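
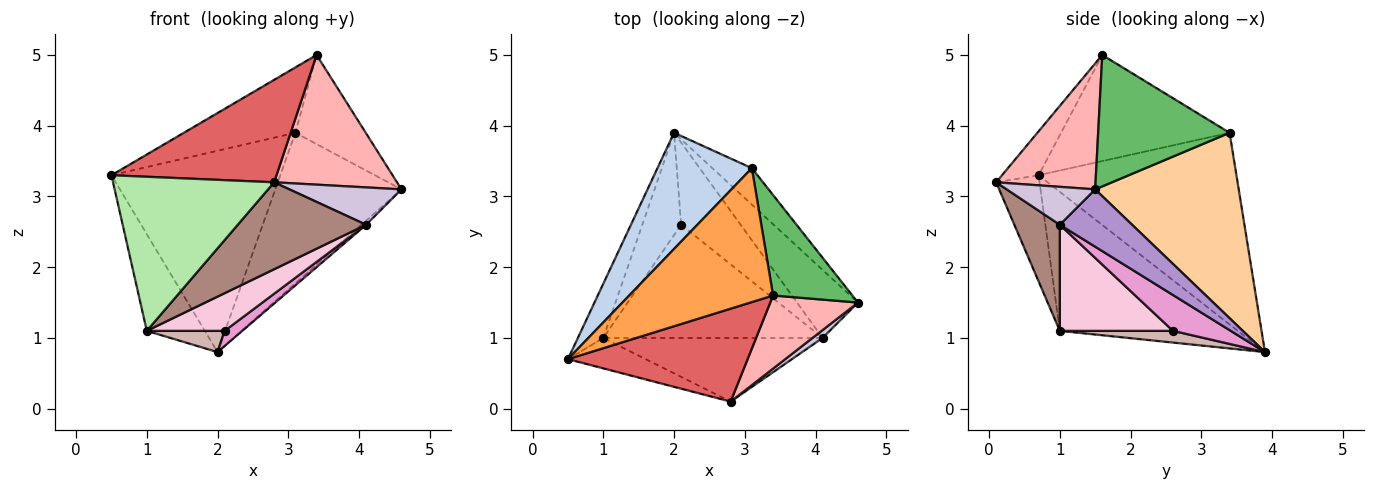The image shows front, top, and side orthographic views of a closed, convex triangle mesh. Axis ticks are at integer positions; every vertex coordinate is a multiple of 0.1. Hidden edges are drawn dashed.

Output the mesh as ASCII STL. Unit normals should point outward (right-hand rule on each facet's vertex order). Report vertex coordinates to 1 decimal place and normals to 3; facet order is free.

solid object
 facet normal -0.937 0.305 -0.171
  outer loop
   vertex 1.0 1.0 1.1
   vertex 0.5 0.7 3.3
   vertex 2.0 3.9 0.8
  endloop
 endfacet
 facet normal -0.712 0.608 0.351
  outer loop
   vertex 3.1 3.4 3.9
   vertex 2.0 3.9 0.8
   vertex 0.5 0.7 3.3
  endloop
 endfacet
 facet normal -0.553 0.366 0.749
  outer loop
   vertex 3.1 3.4 3.9
   vertex 0.5 0.7 3.3
   vertex 3.4 1.6 5.0
  endloop
 endfacet
 facet normal 0.742 0.652 -0.158
  outer loop
   vertex 3.1 3.4 3.9
   vertex 4.6 1.5 3.1
   vertex 2.0 3.9 0.8
  endloop
 endfacet
 facet normal 0.778 0.417 0.470
  outer loop
   vertex 3.1 3.4 3.9
   vertex 3.4 1.6 5.0
   vertex 4.6 1.5 3.1
  endloop
 endfacet
 facet normal -0.256 -0.948 -0.187
  outer loop
   vertex 2.8 0.1 3.2
   vertex 0.5 0.7 3.3
   vertex 1.0 1.0 1.1
  endloop
 endfacet
 facet normal -0.162 -0.731 0.663
  outer loop
   vertex 2.8 0.1 3.2
   vertex 3.4 1.6 5.0
   vertex 0.5 0.7 3.3
  endloop
 endfacet
 facet normal 0.576 -0.712 0.401
  outer loop
   vertex 2.8 0.1 3.2
   vertex 4.6 1.5 3.1
   vertex 3.4 1.6 5.0
  endloop
 endfacet
 facet normal 0.684 0.044 -0.728
  outer loop
   vertex 4.1 1.0 2.6
   vertex 2.0 3.9 0.8
   vertex 4.6 1.5 3.1
  endloop
 endfacet
 facet normal 0.611 -0.774 0.163
  outer loop
   vertex 4.1 1.0 2.6
   vertex 4.6 1.5 3.1
   vertex 2.8 0.1 3.2
  endloop
 endfacet
 facet normal 0.275 -0.776 -0.568
  outer loop
   vertex 4.1 1.0 2.6
   vertex 2.8 0.1 3.2
   vertex 1.0 1.0 1.1
  endloop
 endfacet
 facet normal 0.283 -0.195 -0.939
  outer loop
   vertex 2.1 2.6 1.1
   vertex 1.0 1.0 1.1
   vertex 2.0 3.9 0.8
  endloop
 endfacet
 facet normal 0.510 -0.156 -0.846
  outer loop
   vertex 2.1 2.6 1.1
   vertex 2.0 3.9 0.8
   vertex 4.1 1.0 2.6
  endloop
 endfacet
 facet normal 0.417 -0.287 -0.862
  outer loop
   vertex 2.1 2.6 1.1
   vertex 4.1 1.0 2.6
   vertex 1.0 1.0 1.1
  endloop
 endfacet
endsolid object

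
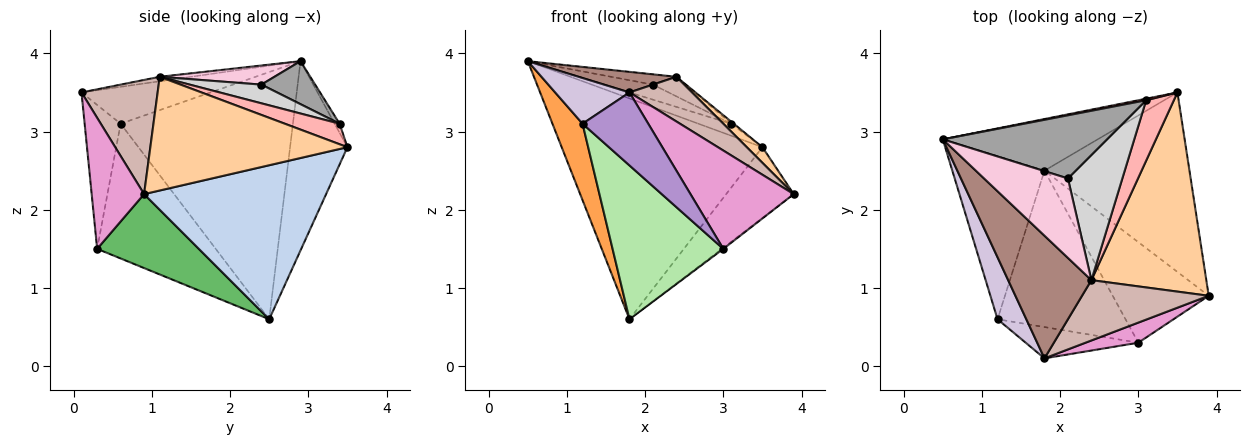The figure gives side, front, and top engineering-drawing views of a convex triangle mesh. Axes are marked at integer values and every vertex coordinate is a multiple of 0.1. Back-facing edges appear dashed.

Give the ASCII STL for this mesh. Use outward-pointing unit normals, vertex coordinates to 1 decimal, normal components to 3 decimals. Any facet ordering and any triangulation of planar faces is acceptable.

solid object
 facet normal -0.268 0.938 -0.219
  outer loop
   vertex 1.8 2.5 0.6
   vertex 0.5 2.9 3.9
   vertex 3.5 3.5 2.8
  endloop
 endfacet
 facet normal 0.703 0.261 -0.662
  outer loop
   vertex 1.8 2.5 0.6
   vertex 3.5 3.5 2.8
   vertex 3.9 0.9 2.2
  endloop
 endfacet
 facet normal -0.925 -0.162 -0.345
  outer loop
   vertex 1.2 0.6 3.1
   vertex 0.5 2.9 3.9
   vertex 1.8 2.5 0.6
  endloop
 endfacet
 facet normal 0.702 -0.056 0.710
  outer loop
   vertex 2.4 1.1 3.7
   vertex 3.9 0.9 2.2
   vertex 3.5 3.5 2.8
  endloop
 endfacet
 facet normal 0.610 0.009 -0.792
  outer loop
   vertex 3.0 0.3 1.5
   vertex 1.8 2.5 0.6
   vertex 3.9 0.9 2.2
  endloop
 endfacet
 facet normal -0.600 -0.561 -0.570
  outer loop
   vertex 3.0 0.3 1.5
   vertex 1.2 0.6 3.1
   vertex 1.8 2.5 0.6
  endloop
 endfacet
 facet normal -0.149 0.981 0.128
  outer loop
   vertex 3.1 3.4 3.1
   vertex 3.5 3.5 2.8
   vertex 0.5 2.9 3.9
  endloop
 endfacet
 facet normal 0.595 0.028 0.803
  outer loop
   vertex 3.1 3.4 3.1
   vertex 2.4 1.1 3.7
   vertex 3.5 3.5 2.8
  endloop
 endfacet
 facet normal -0.450 -0.821 -0.352
  outer loop
   vertex 1.8 0.1 3.5
   vertex 1.2 0.6 3.1
   vertex 3.0 0.3 1.5
  endloop
 endfacet
 facet normal -0.718 -0.413 0.560
  outer loop
   vertex 1.8 0.1 3.5
   vertex 0.5 2.9 3.9
   vertex 1.2 0.6 3.1
  endloop
 endfacet
 facet normal -0.053 -0.165 0.985
  outer loop
   vertex 1.8 0.1 3.5
   vertex 2.4 1.1 3.7
   vertex 0.5 2.9 3.9
  endloop
 endfacet
 facet normal 0.587 -0.482 0.651
  outer loop
   vertex 1.8 0.1 3.5
   vertex 3.9 0.9 2.2
   vertex 2.4 1.1 3.7
  endloop
 endfacet
 facet normal 0.445 -0.877 0.179
  outer loop
   vertex 1.8 0.1 3.5
   vertex 3.0 0.3 1.5
   vertex 3.9 0.9 2.2
  endloop
 endfacet
 facet normal 0.221 0.125 0.967
  outer loop
   vertex 2.1 2.4 3.6
   vertex 0.5 2.9 3.9
   vertex 2.4 1.1 3.7
  endloop
 endfacet
 facet normal 0.247 0.224 0.943
  outer loop
   vertex 2.1 2.4 3.6
   vertex 3.1 3.4 3.1
   vertex 0.5 2.9 3.9
  endloop
 endfacet
 facet normal 0.322 0.146 0.936
  outer loop
   vertex 2.1 2.4 3.6
   vertex 2.4 1.1 3.7
   vertex 3.1 3.4 3.1
  endloop
 endfacet
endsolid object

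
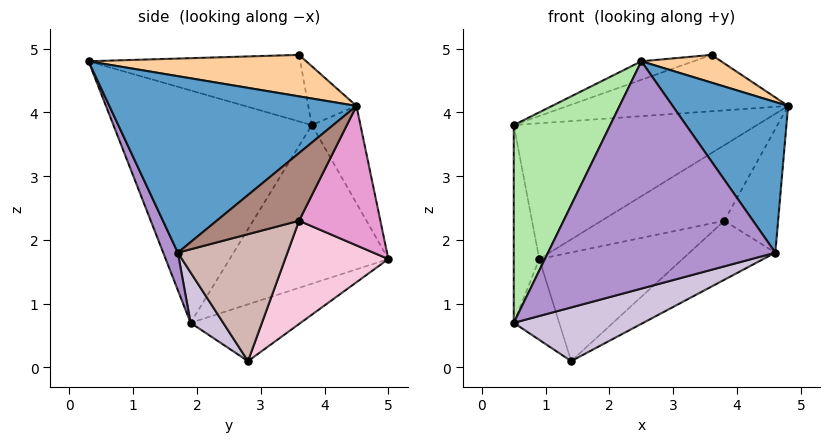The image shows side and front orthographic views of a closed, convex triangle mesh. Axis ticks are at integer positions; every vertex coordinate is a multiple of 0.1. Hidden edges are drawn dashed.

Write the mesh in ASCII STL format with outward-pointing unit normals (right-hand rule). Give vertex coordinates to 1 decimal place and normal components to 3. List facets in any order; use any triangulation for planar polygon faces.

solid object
 facet normal 0.830 -0.388 0.400
  outer loop
   vertex 4.6 1.7 1.8
   vertex 4.8 4.5 4.1
   vertex 2.5 0.3 4.8
  endloop
 endfacet
 facet normal -0.168 0.771 0.615
  outer loop
   vertex 3.6 3.6 4.9
   vertex 4.8 4.5 4.1
   vertex 0.5 3.8 3.8
  endloop
 endfacet
 facet normal -0.329 0.081 0.941
  outer loop
   vertex 3.6 3.6 4.9
   vertex 0.5 3.8 3.8
   vertex 2.5 0.3 4.8
  endloop
 endfacet
 facet normal 0.657 -0.241 0.715
  outer loop
   vertex 3.6 3.6 4.9
   vertex 2.5 0.3 4.8
   vertex 4.8 4.5 4.1
  endloop
 endfacet
 facet normal -0.174 0.869 0.463
  outer loop
   vertex 0.9 5.0 1.7
   vertex 0.5 3.8 3.8
   vertex 4.8 4.5 4.1
  endloop
 endfacet
 facet normal -0.869 -0.422 0.259
  outer loop
   vertex 0.5 1.9 0.7
   vertex 2.5 0.3 4.8
   vertex 0.5 3.8 3.8
  endloop
 endfacet
 facet normal -0.983 0.158 -0.097
  outer loop
   vertex 0.5 1.9 0.7
   vertex 0.5 3.8 3.8
   vertex 0.9 5.0 1.7
  endloop
 endfacet
 facet normal -0.717 0.296 -0.631
  outer loop
   vertex 0.5 1.9 0.7
   vertex 0.9 5.0 1.7
   vertex 1.4 2.8 0.1
  endloop
 endfacet
 facet normal 0.059 -0.920 -0.388
  outer loop
   vertex 0.5 1.9 0.7
   vertex 4.6 1.7 1.8
   vertex 2.5 0.3 4.8
  endloop
 endfacet
 facet normal 0.165 -0.656 -0.736
  outer loop
   vertex 0.5 1.9 0.7
   vertex 1.4 2.8 0.1
   vertex 4.6 1.7 1.8
  endloop
 endfacet
 facet normal 0.673 0.440 -0.594
  outer loop
   vertex 3.8 3.6 2.3
   vertex 4.8 4.5 4.1
   vertex 4.6 1.7 1.8
  endloop
 endfacet
 facet normal 0.534 0.418 -0.735
  outer loop
   vertex 3.8 3.6 2.3
   vertex 4.6 1.7 1.8
   vertex 1.4 2.8 0.1
  endloop
 endfacet
 facet normal 0.447 0.675 -0.586
  outer loop
   vertex 3.8 3.6 2.3
   vertex 0.9 5.0 1.7
   vertex 4.8 4.5 4.1
  endloop
 endfacet
 facet normal 0.428 0.593 -0.682
  outer loop
   vertex 3.8 3.6 2.3
   vertex 1.4 2.8 0.1
   vertex 0.9 5.0 1.7
  endloop
 endfacet
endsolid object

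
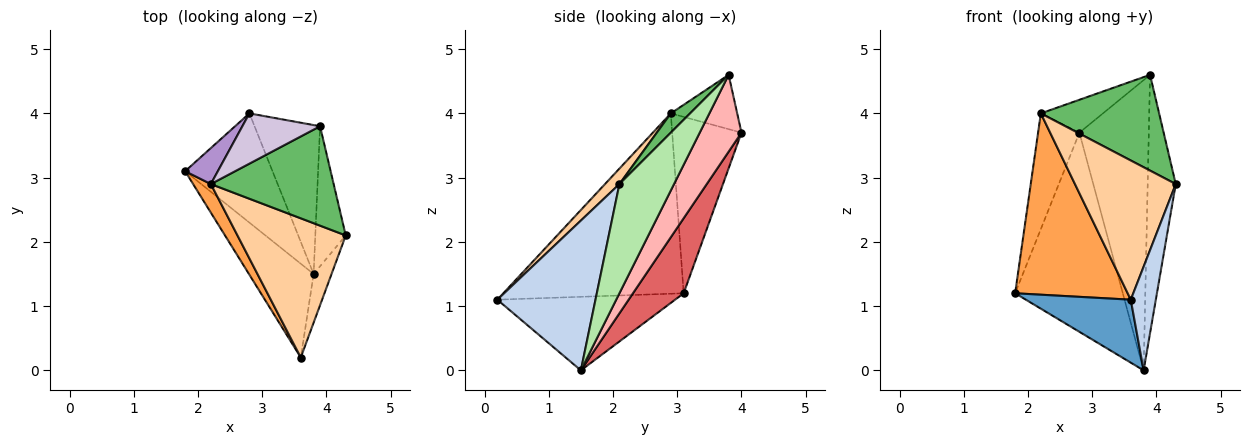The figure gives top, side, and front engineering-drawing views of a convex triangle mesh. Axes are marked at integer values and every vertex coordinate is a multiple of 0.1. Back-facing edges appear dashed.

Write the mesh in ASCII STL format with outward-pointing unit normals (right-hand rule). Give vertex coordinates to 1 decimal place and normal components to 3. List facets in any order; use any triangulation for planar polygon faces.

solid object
 facet normal -0.686 -0.405 -0.604
  outer loop
   vertex 3.8 1.5 0.0
   vertex 3.6 0.2 1.1
   vertex 1.8 3.1 1.2
  endloop
 endfacet
 facet normal 0.963 -0.246 -0.115
  outer loop
   vertex 3.8 1.5 0.0
   vertex 4.3 2.1 2.9
   vertex 3.6 0.2 1.1
  endloop
 endfacet
 facet normal -0.845 -0.528 0.083
  outer loop
   vertex 2.2 2.9 4.0
   vertex 1.8 3.1 1.2
   vertex 3.6 0.2 1.1
  endloop
 endfacet
 facet normal 0.101 -0.704 0.704
  outer loop
   vertex 2.2 2.9 4.0
   vertex 3.6 0.2 1.1
   vertex 4.3 2.1 2.9
  endloop
 endfacet
 facet normal 0.112 -0.689 0.716
  outer loop
   vertex 3.9 3.8 4.6
   vertex 2.2 2.9 4.0
   vertex 4.3 2.1 2.9
  endloop
 endfacet
 facet normal 0.863 0.444 -0.241
  outer loop
   vertex 3.9 3.8 4.6
   vertex 4.3 2.1 2.9
   vertex 3.8 1.5 0.0
  endloop
 endfacet
 facet normal 0.382 0.810 -0.444
  outer loop
   vertex 2.8 4.0 3.7
   vertex 3.8 1.5 0.0
   vertex 1.8 3.1 1.2
  endloop
 endfacet
 facet normal 0.472 0.784 -0.402
  outer loop
   vertex 2.8 4.0 3.7
   vertex 3.9 3.8 4.6
   vertex 3.8 1.5 0.0
  endloop
 endfacet
 facet normal -0.848 0.506 0.157
  outer loop
   vertex 2.8 4.0 3.7
   vertex 1.8 3.1 1.2
   vertex 2.2 2.9 4.0
  endloop
 endfacet
 facet normal -0.505 0.472 0.722
  outer loop
   vertex 2.8 4.0 3.7
   vertex 2.2 2.9 4.0
   vertex 3.9 3.8 4.6
  endloop
 endfacet
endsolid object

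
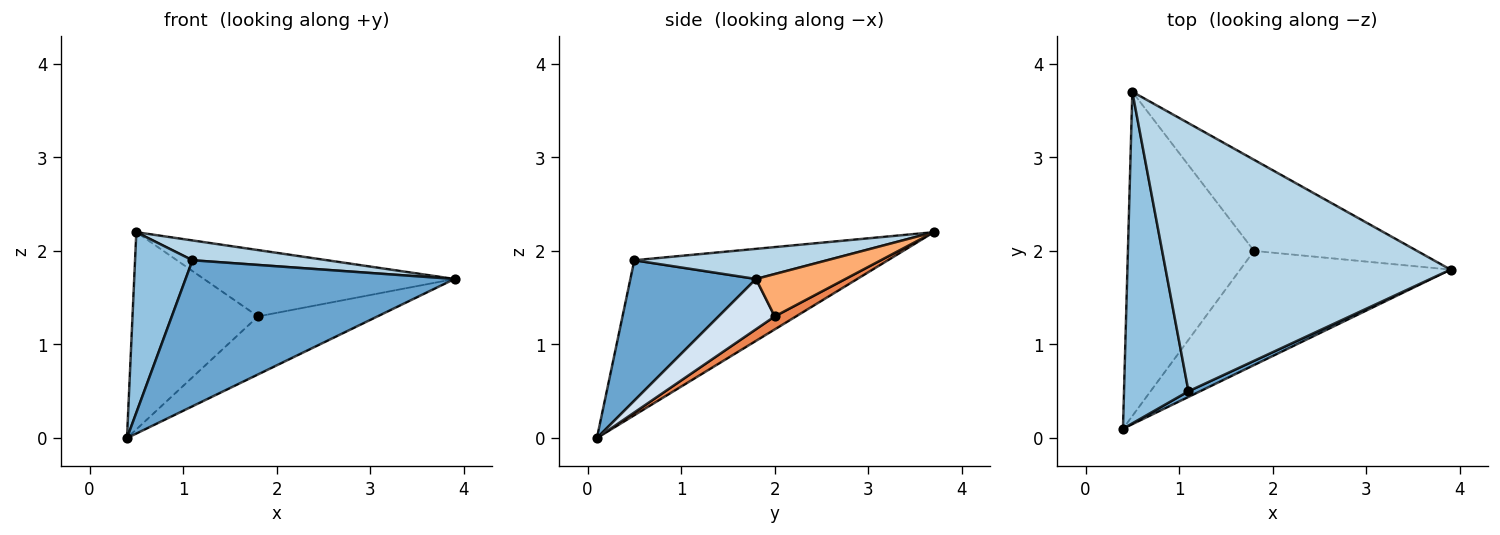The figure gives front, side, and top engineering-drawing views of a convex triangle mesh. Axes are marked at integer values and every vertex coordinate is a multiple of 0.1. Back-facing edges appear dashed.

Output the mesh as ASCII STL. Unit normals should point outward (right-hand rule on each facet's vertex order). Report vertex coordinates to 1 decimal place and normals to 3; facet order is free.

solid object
 facet normal 0.423 -0.906 0.035
  outer loop
   vertex 1.1 0.5 1.9
   vertex 0.4 0.1 0.0
   vertex 3.9 1.8 1.7
  endloop
 endfacet
 facet normal -0.904 -0.205 0.376
  outer loop
   vertex 1.1 0.5 1.9
   vertex 0.5 3.7 2.2
   vertex 0.4 0.1 0.0
  endloop
 endfacet
 facet normal 0.105 -0.073 0.992
  outer loop
   vertex 1.1 0.5 1.9
   vertex 3.9 1.8 1.7
   vertex 0.5 3.7 2.2
  endloop
 endfacet
 facet normal 0.208 0.443 -0.872
  outer loop
   vertex 1.8 2.0 1.3
   vertex 3.9 1.8 1.7
   vertex 0.4 0.1 0.0
  endloop
 endfacet
 facet normal 0.088 0.518 -0.851
  outer loop
   vertex 1.8 2.0 1.3
   vertex 0.4 0.1 0.0
   vertex 0.5 3.7 2.2
  endloop
 endfacet
 facet normal 0.206 0.576 -0.791
  outer loop
   vertex 1.8 2.0 1.3
   vertex 0.5 3.7 2.2
   vertex 3.9 1.8 1.7
  endloop
 endfacet
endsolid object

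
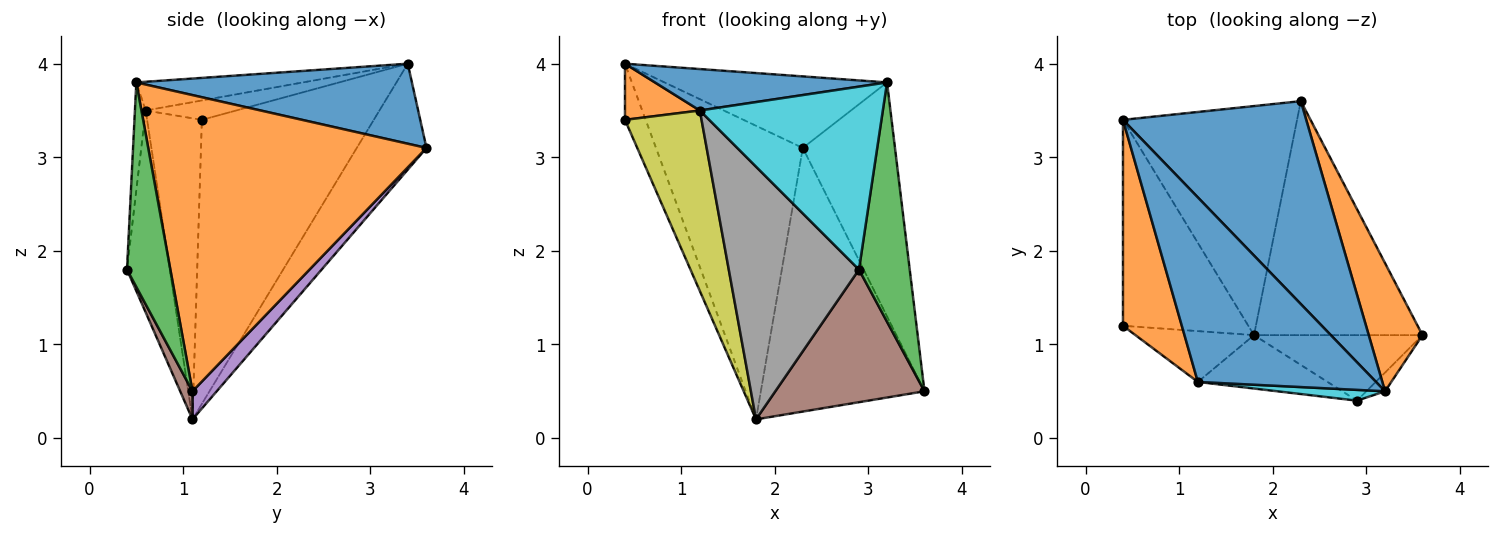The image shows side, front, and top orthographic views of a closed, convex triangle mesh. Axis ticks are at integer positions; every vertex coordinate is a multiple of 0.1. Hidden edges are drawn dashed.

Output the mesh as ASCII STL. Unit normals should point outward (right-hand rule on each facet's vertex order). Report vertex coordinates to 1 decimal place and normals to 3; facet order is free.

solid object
 facet normal 0.381 0.307 0.872
  outer loop
   vertex 3.2 0.5 3.8
   vertex 2.3 3.6 3.1
   vertex 0.4 3.4 4.0
  endloop
 endfacet
 facet normal 0.935 0.310 0.170
  outer loop
   vertex 3.2 0.5 3.8
   vertex 3.6 1.1 0.5
   vertex 2.3 3.6 3.1
  endloop
 endfacet
 facet normal 0.649 -0.759 -0.059
  outer loop
   vertex 3.2 0.5 3.8
   vertex 2.9 0.4 1.8
   vertex 3.6 1.1 0.5
  endloop
 endfacet
 facet normal -0.351 0.738 -0.576
  outer loop
   vertex 1.8 1.1 0.2
   vertex 0.4 3.4 4.0
   vertex 2.3 3.6 3.1
  endloop
 endfacet
 facet normal 0.110 0.743 -0.660
  outer loop
   vertex 1.8 1.1 0.2
   vertex 2.3 3.6 3.1
   vertex 3.6 1.1 0.5
  endloop
 endfacet
 facet normal 0.074 -0.894 -0.442
  outer loop
   vertex 1.8 1.1 0.2
   vertex 3.6 1.1 0.5
   vertex 2.9 0.4 1.8
  endloop
 endfacet
 facet normal -0.909 0.109 -0.401
  outer loop
   vertex 0.4 1.2 3.4
   vertex 0.4 3.4 4.0
   vertex 1.8 1.1 0.2
  endloop
 endfacet
 facet normal -0.306 -0.931 -0.197
  outer loop
   vertex 1.2 0.6 3.5
   vertex 1.8 1.1 0.2
   vertex 2.9 0.4 1.8
  endloop
 endfacet
 facet normal -0.567 -0.793 -0.223
  outer loop
   vertex 1.2 0.6 3.5
   vertex 0.4 1.2 3.4
   vertex 1.8 1.1 0.2
  endloop
 endfacet
 facet normal -0.059 -0.997 0.059
  outer loop
   vertex 1.2 0.6 3.5
   vertex 2.9 0.4 1.8
   vertex 3.2 0.5 3.8
  endloop
 endfacet
 facet normal -0.155 -0.217 0.964
  outer loop
   vertex 1.2 0.6 3.5
   vertex 3.2 0.5 3.8
   vertex 0.4 3.4 4.0
  endloop
 endfacet
 facet normal -0.303 -0.251 0.919
  outer loop
   vertex 1.2 0.6 3.5
   vertex 0.4 3.4 4.0
   vertex 0.4 1.2 3.4
  endloop
 endfacet
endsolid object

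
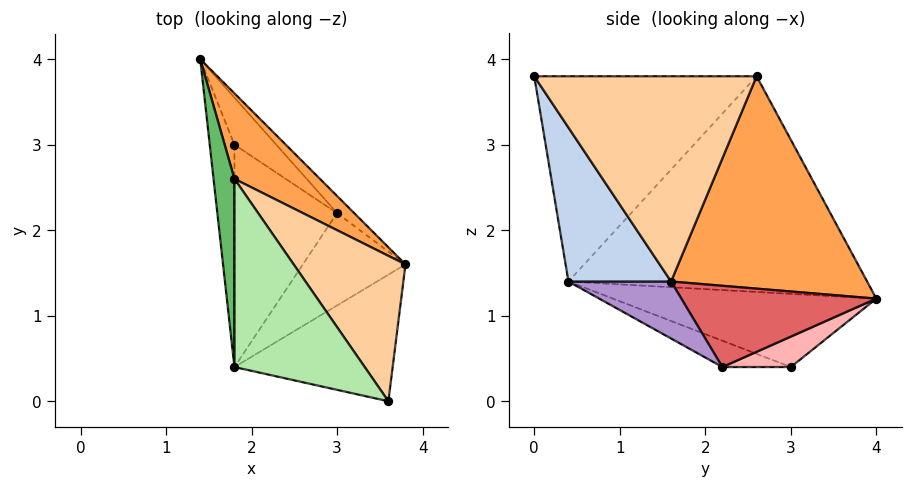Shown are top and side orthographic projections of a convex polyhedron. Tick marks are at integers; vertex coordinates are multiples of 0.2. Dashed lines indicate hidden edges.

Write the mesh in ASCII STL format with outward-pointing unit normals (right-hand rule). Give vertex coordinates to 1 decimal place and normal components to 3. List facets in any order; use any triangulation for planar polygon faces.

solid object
 facet normal -0.940 -0.122 -0.318
  outer loop
   vertex 1.8 0.4 1.4
   vertex 1.4 4.0 1.2
   vertex 1.8 3.0 0.4
  endloop
 endfacet
 facet normal 0.455 -0.758 -0.467
  outer loop
   vertex 1.8 0.4 1.4
   vertex 3.8 1.6 1.4
   vertex 3.6 0.0 3.8
  endloop
 endfacet
 facet normal 0.670 0.692 0.270
  outer loop
   vertex 1.8 2.6 3.8
   vertex 3.8 1.6 1.4
   vertex 1.4 4.0 1.2
  endloop
 endfacet
 facet normal 0.750 0.519 0.409
  outer loop
   vertex 1.8 2.6 3.8
   vertex 3.6 0.0 3.8
   vertex 3.8 1.6 1.4
  endloop
 endfacet
 facet normal -0.990 -0.105 0.096
  outer loop
   vertex 1.8 2.6 3.8
   vertex 1.4 4.0 1.2
   vertex 1.8 0.4 1.4
  endloop
 endfacet
 facet normal -0.729 -0.505 0.463
  outer loop
   vertex 1.8 2.6 3.8
   vertex 1.8 0.4 1.4
   vertex 3.6 0.0 3.8
  endloop
 endfacet
 facet normal 0.705 0.693 -0.149
  outer loop
   vertex 3.0 2.2 0.4
   vertex 1.4 4.0 1.2
   vertex 3.8 1.6 1.4
  endloop
 endfacet
 facet normal 0.441 0.662 -0.606
  outer loop
   vertex 3.0 2.2 0.4
   vertex 1.8 3.0 0.4
   vertex 1.4 4.0 1.2
  endloop
 endfacet
 facet normal 0.377 -0.629 -0.679
  outer loop
   vertex 3.0 2.2 0.4
   vertex 3.8 1.6 1.4
   vertex 1.8 0.4 1.4
  endloop
 endfacet
 facet normal -0.233 -0.349 -0.908
  outer loop
   vertex 3.0 2.2 0.4
   vertex 1.8 0.4 1.4
   vertex 1.8 3.0 0.4
  endloop
 endfacet
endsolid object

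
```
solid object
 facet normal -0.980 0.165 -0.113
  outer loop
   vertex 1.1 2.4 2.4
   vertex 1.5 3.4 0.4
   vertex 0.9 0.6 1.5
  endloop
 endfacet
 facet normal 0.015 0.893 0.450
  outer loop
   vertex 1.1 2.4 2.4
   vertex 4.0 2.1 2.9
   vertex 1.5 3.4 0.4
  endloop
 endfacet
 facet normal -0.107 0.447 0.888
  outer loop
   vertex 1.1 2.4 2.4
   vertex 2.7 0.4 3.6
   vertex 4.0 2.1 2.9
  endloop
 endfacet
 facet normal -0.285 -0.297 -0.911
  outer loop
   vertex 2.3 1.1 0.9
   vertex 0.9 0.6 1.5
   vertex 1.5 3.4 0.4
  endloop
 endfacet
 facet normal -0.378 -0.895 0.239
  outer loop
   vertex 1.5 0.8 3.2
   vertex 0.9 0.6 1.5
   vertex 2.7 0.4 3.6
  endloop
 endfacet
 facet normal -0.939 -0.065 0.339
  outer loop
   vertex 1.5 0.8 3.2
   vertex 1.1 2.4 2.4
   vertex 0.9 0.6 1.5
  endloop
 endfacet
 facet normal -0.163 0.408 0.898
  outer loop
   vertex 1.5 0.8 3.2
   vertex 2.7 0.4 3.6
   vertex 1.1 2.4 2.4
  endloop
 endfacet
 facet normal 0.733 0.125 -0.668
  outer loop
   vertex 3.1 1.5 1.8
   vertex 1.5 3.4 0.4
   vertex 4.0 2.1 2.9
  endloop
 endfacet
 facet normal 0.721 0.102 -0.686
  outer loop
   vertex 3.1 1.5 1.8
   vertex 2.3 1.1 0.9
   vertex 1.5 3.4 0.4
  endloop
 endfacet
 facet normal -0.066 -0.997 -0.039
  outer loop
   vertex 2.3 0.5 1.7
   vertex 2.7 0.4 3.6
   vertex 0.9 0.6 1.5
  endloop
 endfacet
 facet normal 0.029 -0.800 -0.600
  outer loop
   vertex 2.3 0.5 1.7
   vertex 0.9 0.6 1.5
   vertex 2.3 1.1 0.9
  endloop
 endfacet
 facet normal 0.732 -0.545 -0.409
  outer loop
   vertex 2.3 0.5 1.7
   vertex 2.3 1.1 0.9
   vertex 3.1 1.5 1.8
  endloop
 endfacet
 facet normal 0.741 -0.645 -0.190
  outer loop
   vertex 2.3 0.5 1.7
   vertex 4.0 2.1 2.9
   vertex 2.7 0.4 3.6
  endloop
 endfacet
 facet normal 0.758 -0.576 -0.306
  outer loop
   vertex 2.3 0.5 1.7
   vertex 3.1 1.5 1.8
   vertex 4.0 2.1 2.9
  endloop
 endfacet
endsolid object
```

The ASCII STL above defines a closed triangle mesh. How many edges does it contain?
21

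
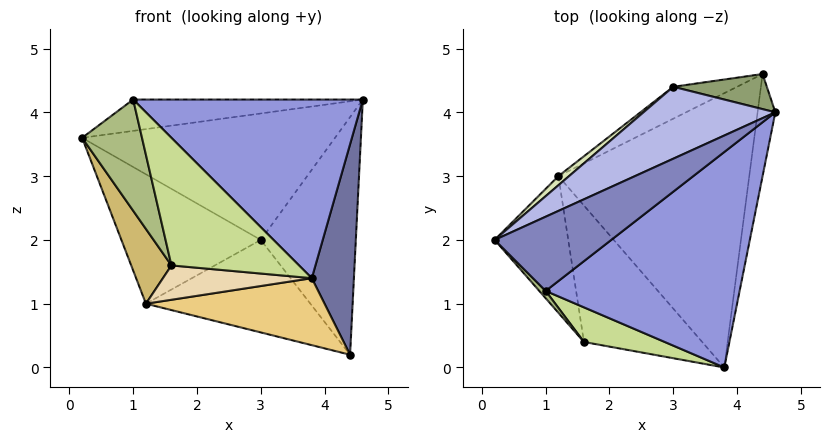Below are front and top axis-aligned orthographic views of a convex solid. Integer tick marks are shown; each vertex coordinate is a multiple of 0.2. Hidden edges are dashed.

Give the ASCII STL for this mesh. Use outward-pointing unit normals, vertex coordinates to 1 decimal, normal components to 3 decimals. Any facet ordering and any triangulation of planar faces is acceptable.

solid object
 facet normal 0.987 -0.147 -0.071
  outer loop
   vertex 4.4 4.6 0.2
   vertex 4.6 4.0 4.2
   vertex 3.8 0.0 1.4
  endloop
 endfacet
 facet normal -0.289 0.372 0.882
  outer loop
   vertex 1.0 1.2 4.2
   vertex 4.6 4.0 4.2
   vertex 0.2 2.0 3.6
  endloop
 endfacet
 facet normal 0.445 -0.572 0.690
  outer loop
   vertex 1.0 1.2 4.2
   vertex 3.8 0.0 1.4
   vertex 4.6 4.0 4.2
  endloop
 endfacet
 facet normal -0.420 0.789 0.449
  outer loop
   vertex 3.0 4.4 2.0
   vertex 0.2 2.0 3.6
   vertex 4.6 4.0 4.2
  endloop
 endfacet
 facet normal 0.046 0.988 0.146
  outer loop
   vertex 3.0 4.4 2.0
   vertex 4.6 4.0 4.2
   vertex 4.4 4.6 0.2
  endloop
 endfacet
 facet normal -0.723 -0.689 0.045
  outer loop
   vertex 1.6 0.4 1.6
   vertex 1.0 1.2 4.2
   vertex 0.2 2.0 3.6
  endloop
 endfacet
 facet normal -0.150 -0.954 0.259
  outer loop
   vertex 1.6 0.4 1.6
   vertex 3.8 0.0 1.4
   vertex 1.0 1.2 4.2
  endloop
 endfacet
 facet normal -0.632 0.773 0.054
  outer loop
   vertex 1.2 3.0 1.0
   vertex 0.2 2.0 3.6
   vertex 3.0 4.4 2.0
  endloop
 endfacet
 facet normal -0.485 0.827 -0.285
  outer loop
   vertex 1.2 3.0 1.0
   vertex 3.0 4.4 2.0
   vertex 4.4 4.6 0.2
  endloop
 endfacet
 facet normal -0.874 -0.233 -0.426
  outer loop
   vertex 1.2 3.0 1.0
   vertex 1.6 0.4 1.6
   vertex 0.2 2.0 3.6
  endloop
 endfacet
 facet normal -0.123 -0.235 -0.964
  outer loop
   vertex 1.2 3.0 1.0
   vertex 4.4 4.6 0.2
   vertex 3.8 0.0 1.4
  endloop
 endfacet
 facet normal -0.131 -0.242 -0.961
  outer loop
   vertex 1.2 3.0 1.0
   vertex 3.8 0.0 1.4
   vertex 1.6 0.4 1.6
  endloop
 endfacet
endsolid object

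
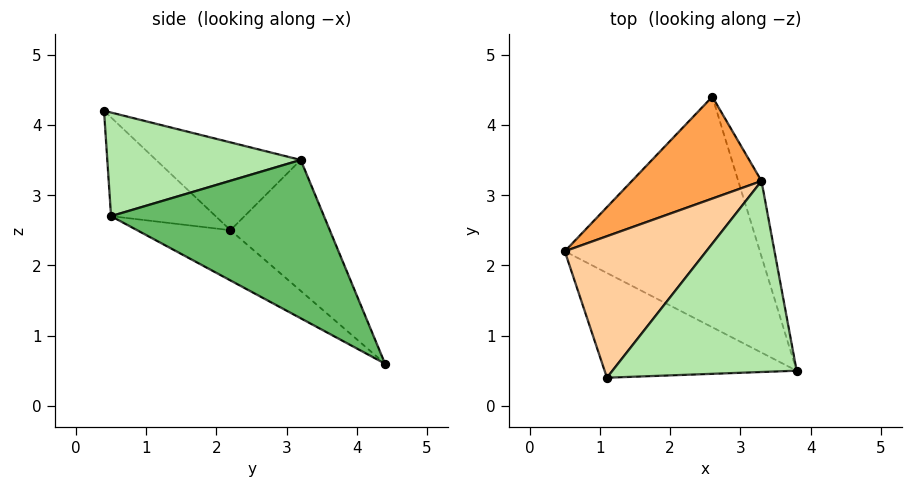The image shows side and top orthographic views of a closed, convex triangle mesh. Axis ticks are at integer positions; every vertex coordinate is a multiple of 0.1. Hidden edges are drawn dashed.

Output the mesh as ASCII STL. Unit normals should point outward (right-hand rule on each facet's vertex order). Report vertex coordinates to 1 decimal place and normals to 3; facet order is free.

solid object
 facet normal -0.214 -0.513 -0.831
  outer loop
   vertex 2.6 4.4 0.6
   vertex 3.8 0.5 2.7
   vertex 0.5 2.2 2.5
  endloop
 endfacet
 facet normal -0.325 -0.704 -0.631
  outer loop
   vertex 1.1 0.4 4.2
   vertex 0.5 2.2 2.5
   vertex 3.8 0.5 2.7
  endloop
 endfacet
 facet normal -0.436 0.789 0.432
  outer loop
   vertex 3.3 3.2 3.5
   vertex 2.6 4.4 0.6
   vertex 0.5 2.2 2.5
  endloop
 endfacet
 facet normal -0.447 0.531 0.720
  outer loop
   vertex 3.3 3.2 3.5
   vertex 0.5 2.2 2.5
   vertex 1.1 0.4 4.2
  endloop
 endfacet
 facet normal 0.965 0.221 -0.142
  outer loop
   vertex 3.3 3.2 3.5
   vertex 3.8 0.5 2.7
   vertex 2.6 4.4 0.6
  endloop
 endfacet
 facet normal 0.484 -0.165 0.860
  outer loop
   vertex 3.3 3.2 3.5
   vertex 1.1 0.4 4.2
   vertex 3.8 0.5 2.7
  endloop
 endfacet
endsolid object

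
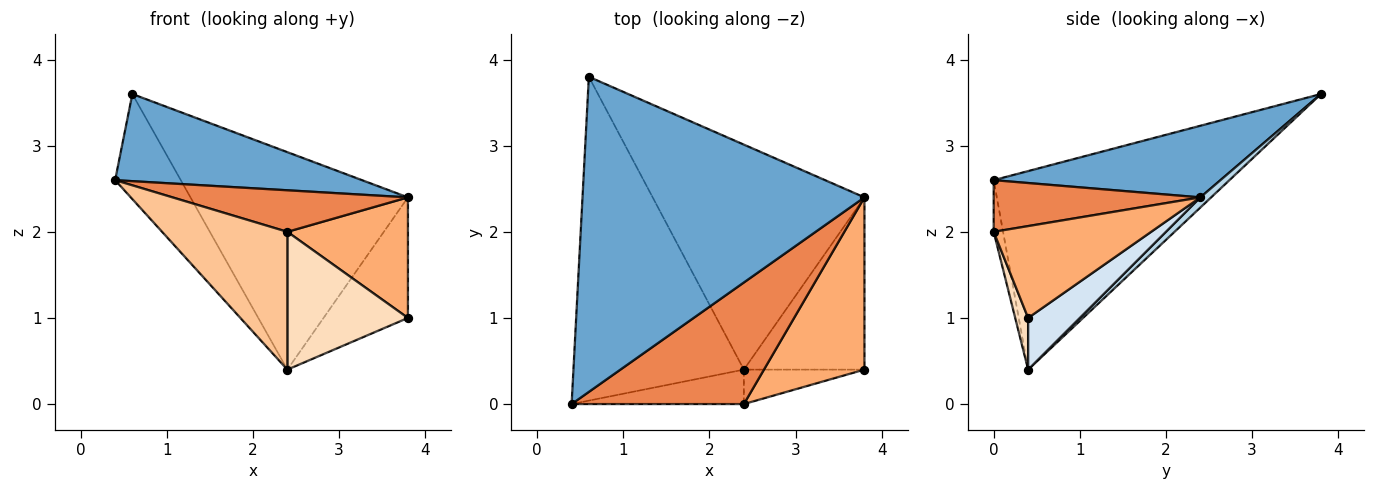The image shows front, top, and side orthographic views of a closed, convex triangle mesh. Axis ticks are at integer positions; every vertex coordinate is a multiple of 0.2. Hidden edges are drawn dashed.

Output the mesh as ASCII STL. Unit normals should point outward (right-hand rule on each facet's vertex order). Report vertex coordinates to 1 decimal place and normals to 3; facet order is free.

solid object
 facet normal 0.238 -0.259 0.936
  outer loop
   vertex 0.6 3.8 3.6
   vertex 0.4 0.0 2.6
   vertex 3.8 2.4 2.4
  endloop
 endfacet
 facet normal -0.742 0.207 -0.637
  outer loop
   vertex 2.4 0.4 0.4
   vertex 0.4 0.0 2.6
   vertex 0.6 3.8 3.6
  endloop
 endfacet
 facet normal 0.034 0.695 -0.719
  outer loop
   vertex 2.4 0.4 0.4
   vertex 0.6 3.8 3.6
   vertex 3.8 2.4 2.4
  endloop
 endfacet
 facet normal 0.331 0.541 -0.773
  outer loop
   vertex 3.8 0.4 1.0
   vertex 2.4 0.4 0.4
   vertex 3.8 2.4 2.4
  endloop
 endfacet
 facet normal 0.273 -0.311 0.910
  outer loop
   vertex 2.4 0.0 2.0
   vertex 3.8 2.4 2.4
   vertex 0.4 0.0 2.6
  endloop
 endfacet
 facet normal 0.599 -0.459 0.656
  outer loop
   vertex 2.4 0.0 2.0
   vertex 3.8 0.4 1.0
   vertex 3.8 2.4 2.4
  endloop
 endfacet
 facet normal -0.073 -0.968 -0.242
  outer loop
   vertex 2.4 0.0 2.0
   vertex 0.4 0.0 2.6
   vertex 2.4 0.4 0.4
  endloop
 endfacet
 facet normal 0.103 -0.965 -0.241
  outer loop
   vertex 2.4 0.0 2.0
   vertex 2.4 0.4 0.4
   vertex 3.8 0.4 1.0
  endloop
 endfacet
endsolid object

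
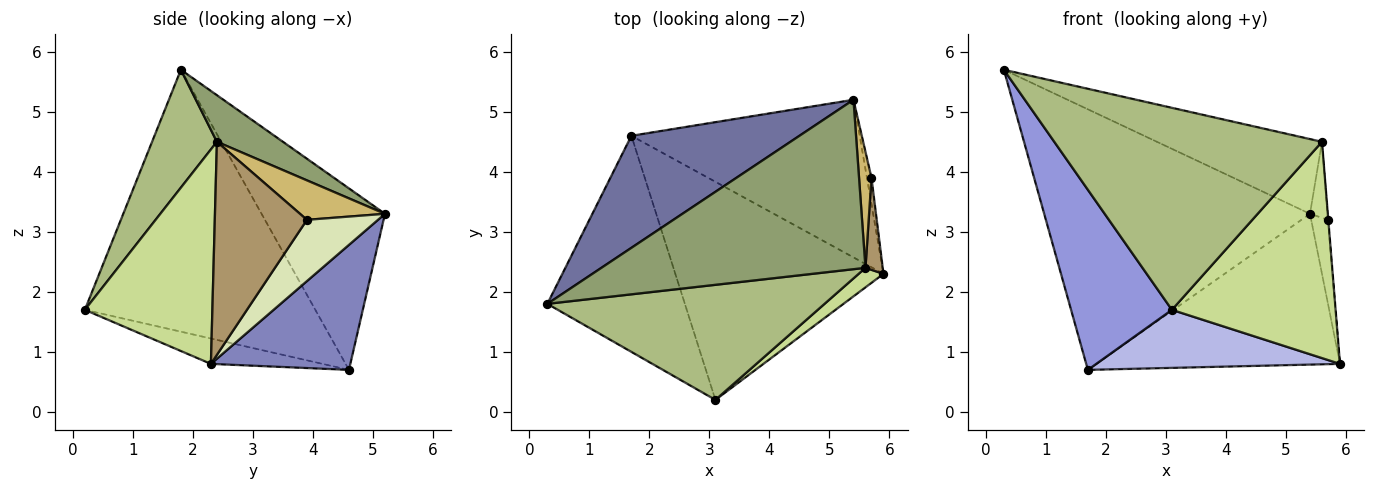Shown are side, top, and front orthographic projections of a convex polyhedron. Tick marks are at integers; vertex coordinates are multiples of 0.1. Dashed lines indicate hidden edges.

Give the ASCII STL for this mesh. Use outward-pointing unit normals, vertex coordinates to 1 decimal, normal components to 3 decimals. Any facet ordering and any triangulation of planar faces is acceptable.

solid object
 facet normal -0.392 0.845 0.363
  outer loop
   vertex 1.7 4.6 0.7
   vertex 0.3 1.8 5.7
   vertex 5.4 5.2 3.3
  endloop
 endfacet
 facet normal 0.368 0.643 -0.672
  outer loop
   vertex 1.7 4.6 0.7
   vertex 5.4 5.2 3.3
   vertex 5.9 2.3 0.8
  endloop
 endfacet
 facet normal -0.826 -0.361 -0.433
  outer loop
   vertex 3.1 0.2 1.7
   vertex 0.3 1.8 5.7
   vertex 1.7 4.6 0.7
  endloop
 endfacet
 facet normal -0.117 -0.255 -0.960
  outer loop
   vertex 3.1 0.2 1.7
   vertex 1.7 4.6 0.7
   vertex 5.9 2.3 0.8
  endloop
 endfacet
 facet normal 0.159 0.398 0.903
  outer loop
   vertex 5.6 2.4 4.5
   vertex 5.4 5.2 3.3
   vertex 0.3 1.8 5.7
  endloop
 endfacet
 facet normal 0.206 -0.850 0.484
  outer loop
   vertex 5.6 2.4 4.5
   vertex 0.3 1.8 5.7
   vertex 3.1 0.2 1.7
  endloop
 endfacet
 facet normal 0.613 -0.787 0.071
  outer loop
   vertex 5.6 2.4 4.5
   vertex 3.1 0.2 1.7
   vertex 5.9 2.3 0.8
  endloop
 endfacet
 facet normal 0.971 0.230 -0.072
  outer loop
   vertex 5.7 3.9 3.2
   vertex 5.9 2.3 0.8
   vertex 5.4 5.2 3.3
  endloop
 endfacet
 facet normal 0.997 0.004 0.081
  outer loop
   vertex 5.7 3.9 3.2
   vertex 5.6 2.4 4.5
   vertex 5.9 2.3 0.8
  endloop
 endfacet
 facet normal 0.936 0.193 0.295
  outer loop
   vertex 5.7 3.9 3.2
   vertex 5.4 5.2 3.3
   vertex 5.6 2.4 4.5
  endloop
 endfacet
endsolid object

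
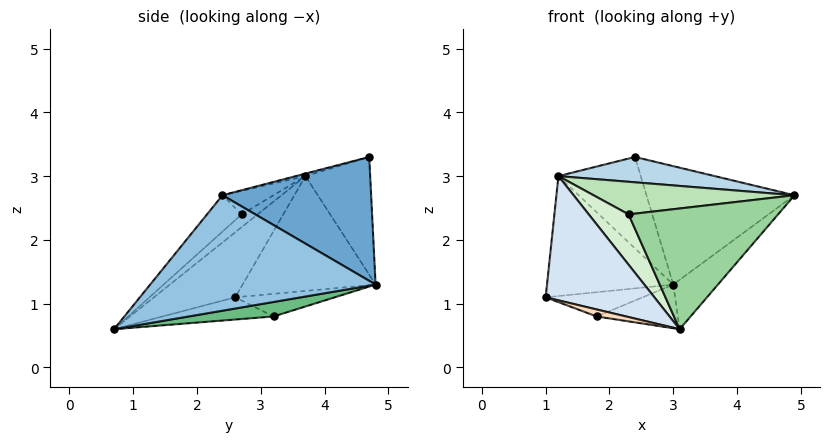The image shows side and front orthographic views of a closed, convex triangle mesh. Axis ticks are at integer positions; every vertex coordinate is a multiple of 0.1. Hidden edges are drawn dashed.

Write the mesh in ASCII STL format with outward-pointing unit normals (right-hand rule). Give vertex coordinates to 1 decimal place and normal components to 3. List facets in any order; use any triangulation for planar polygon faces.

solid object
 facet normal 0.688 0.685 0.241
  outer loop
   vertex 2.4 4.7 3.3
   vertex 4.9 2.4 2.7
   vertex 3.0 4.8 1.3
  endloop
 endfacet
 facet normal 0.694 0.138 -0.706
  outer loop
   vertex 3.1 0.7 0.6
   vertex 3.0 4.8 1.3
   vertex 4.9 2.4 2.7
  endloop
 endfacet
 facet normal -0.016 -0.269 0.963
  outer loop
   vertex 1.2 3.7 3.0
   vertex 4.9 2.4 2.7
   vertex 2.4 4.7 3.3
  endloop
 endfacet
 facet normal -0.530 -0.708 0.466
  outer loop
   vertex 1.2 3.7 3.0
   vertex 1.0 2.6 1.1
   vertex 3.1 0.7 0.6
  endloop
 endfacet
 facet normal -0.690 0.655 -0.307
  outer loop
   vertex 1.2 3.7 3.0
   vertex 3.0 4.8 1.3
   vertex 1.0 2.6 1.1
  endloop
 endfacet
 facet normal -0.612 0.778 -0.145
  outer loop
   vertex 1.2 3.7 3.0
   vertex 2.4 4.7 3.3
   vertex 3.0 4.8 1.3
  endloop
 endfacet
 facet normal -0.637 0.621 -0.457
  outer loop
   vertex 1.8 3.2 0.8
   vertex 1.0 2.6 1.1
   vertex 3.0 4.8 1.3
  endloop
 endfacet
 facet normal -0.298 -0.079 -0.951
  outer loop
   vertex 1.8 3.2 0.8
   vertex 3.1 0.7 0.6
   vertex 1.0 2.6 1.1
  endloop
 endfacet
 facet normal 0.177 0.170 -0.969
  outer loop
   vertex 1.8 3.2 0.8
   vertex 3.0 4.8 1.3
   vertex 3.1 0.7 0.6
  endloop
 endfacet
 facet normal -0.161 -0.695 0.701
  outer loop
   vertex 2.3 2.7 2.4
   vertex 3.1 0.7 0.6
   vertex 4.9 2.4 2.7
  endloop
 endfacet
 facet normal -0.160 -0.632 0.759
  outer loop
   vertex 2.3 2.7 2.4
   vertex 4.9 2.4 2.7
   vertex 1.2 3.7 3.0
  endloop
 endfacet
 facet normal -0.281 -0.702 0.655
  outer loop
   vertex 2.3 2.7 2.4
   vertex 1.2 3.7 3.0
   vertex 3.1 0.7 0.6
  endloop
 endfacet
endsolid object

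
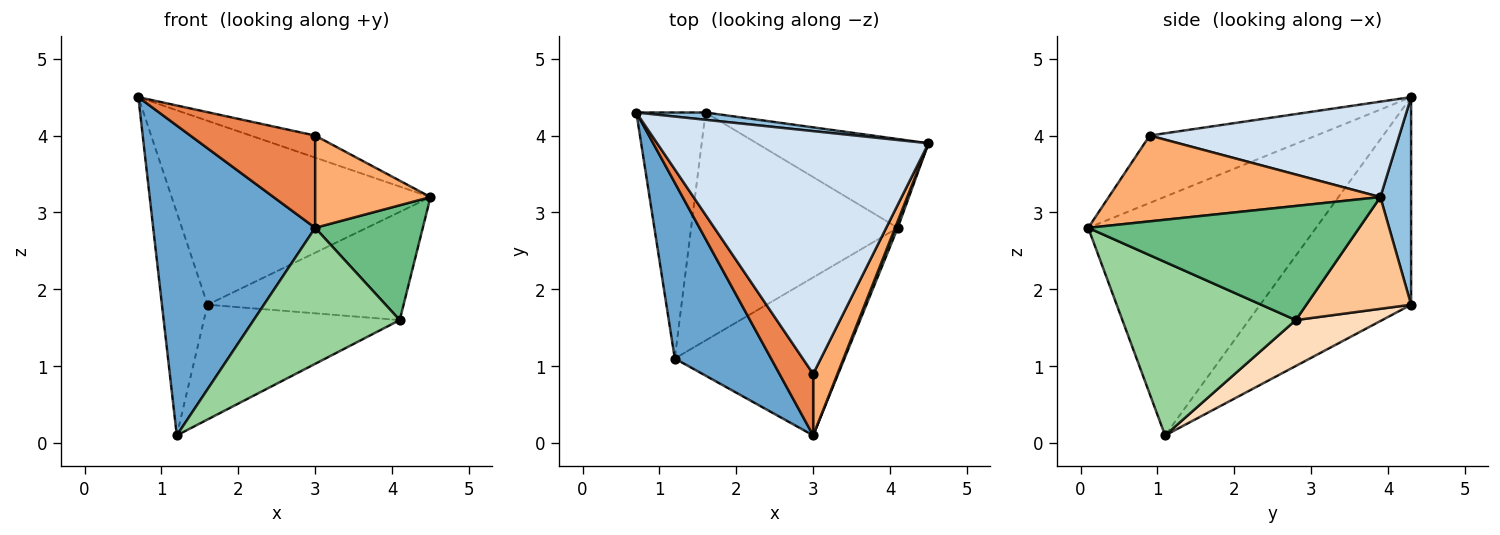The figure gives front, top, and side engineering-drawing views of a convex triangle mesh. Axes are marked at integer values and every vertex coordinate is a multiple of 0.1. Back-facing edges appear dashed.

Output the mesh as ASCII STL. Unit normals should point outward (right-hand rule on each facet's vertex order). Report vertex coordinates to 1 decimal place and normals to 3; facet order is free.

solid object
 facet normal -0.774 -0.550 0.312
  outer loop
   vertex 1.2 1.1 0.1
   vertex 3.0 0.1 2.8
   vertex 0.7 4.3 4.5
  endloop
 endfacet
 facet normal 0.118 0.992 0.039
  outer loop
   vertex 1.6 4.3 1.8
   vertex 0.7 4.3 4.5
   vertex 4.5 3.9 3.2
  endloop
 endfacet
 facet normal -0.912 0.275 -0.304
  outer loop
   vertex 1.6 4.3 1.8
   vertex 1.2 1.1 0.1
   vertex 0.7 4.3 4.5
  endloop
 endfacet
 facet normal 0.331 0.085 0.940
  outer loop
   vertex 3.0 0.9 4.0
   vertex 4.5 3.9 3.2
   vertex 0.7 4.3 4.5
  endloop
 endfacet
 facet normal -0.743 -0.557 0.371
  outer loop
   vertex 3.0 0.9 4.0
   vertex 0.7 4.3 4.5
   vertex 3.0 0.1 2.8
  endloop
 endfacet
 facet normal 0.891 -0.378 0.252
  outer loop
   vertex 3.0 0.9 4.0
   vertex 3.0 0.1 2.8
   vertex 4.5 3.9 3.2
  endloop
 endfacet
 facet normal 0.382 0.714 -0.587
  outer loop
   vertex 4.1 2.8 1.6
   vertex 1.6 4.3 1.8
   vertex 4.5 3.9 3.2
  endloop
 endfacet
 facet normal 0.195 0.441 -0.876
  outer loop
   vertex 4.1 2.8 1.6
   vertex 1.2 1.1 0.1
   vertex 1.6 4.3 1.8
  endloop
 endfacet
 facet normal 0.929 -0.369 0.021
  outer loop
   vertex 4.1 2.8 1.6
   vertex 4.5 3.9 3.2
   vertex 3.0 0.1 2.8
  endloop
 endfacet
 facet normal 0.612 -0.516 -0.599
  outer loop
   vertex 4.1 2.8 1.6
   vertex 3.0 0.1 2.8
   vertex 1.2 1.1 0.1
  endloop
 endfacet
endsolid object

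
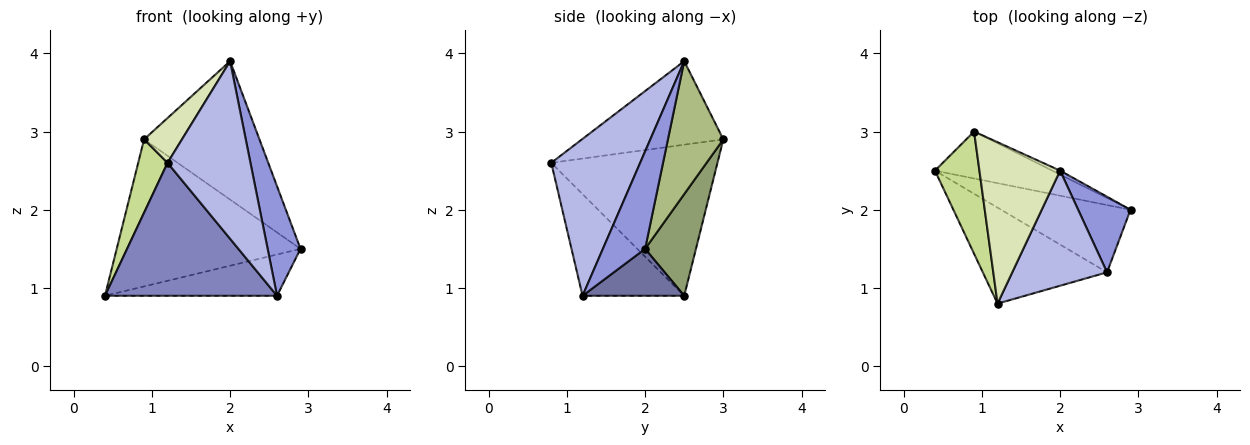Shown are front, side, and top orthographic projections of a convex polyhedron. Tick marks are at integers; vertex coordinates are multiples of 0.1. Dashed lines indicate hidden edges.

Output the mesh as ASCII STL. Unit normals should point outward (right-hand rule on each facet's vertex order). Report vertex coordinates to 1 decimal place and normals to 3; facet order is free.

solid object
 facet normal 0.295 0.500 -0.814
  outer loop
   vertex 2.6 1.2 0.9
   vertex 0.4 2.5 0.9
   vertex 2.9 2.0 1.5
  endloop
 endfacet
 facet normal -0.432 -0.731 -0.528
  outer loop
   vertex 2.6 1.2 0.9
   vertex 1.2 0.8 2.6
   vertex 0.4 2.5 0.9
  endloop
 endfacet
 facet normal 0.727 -0.565 0.390
  outer loop
   vertex 2.6 1.2 0.9
   vertex 2.9 2.0 1.5
   vertex 2.0 2.5 3.9
  endloop
 endfacet
 facet normal 0.669 -0.624 0.404
  outer loop
   vertex 2.6 1.2 0.9
   vertex 2.0 2.5 3.9
   vertex 1.2 0.8 2.6
  endloop
 endfacet
 facet normal 0.255 0.921 -0.294
  outer loop
   vertex 0.9 3.0 2.9
   vertex 2.9 2.0 1.5
   vertex 0.4 2.5 0.9
  endloop
 endfacet
 facet normal 0.433 0.901 -0.025
  outer loop
   vertex 0.9 3.0 2.9
   vertex 2.0 2.5 3.9
   vertex 2.9 2.0 1.5
  endloop
 endfacet
 facet normal -0.946 -0.167 0.278
  outer loop
   vertex 0.9 3.0 2.9
   vertex 0.4 2.5 0.9
   vertex 1.2 0.8 2.6
  endloop
 endfacet
 facet normal -0.706 -0.189 0.682
  outer loop
   vertex 0.9 3.0 2.9
   vertex 1.2 0.8 2.6
   vertex 2.0 2.5 3.9
  endloop
 endfacet
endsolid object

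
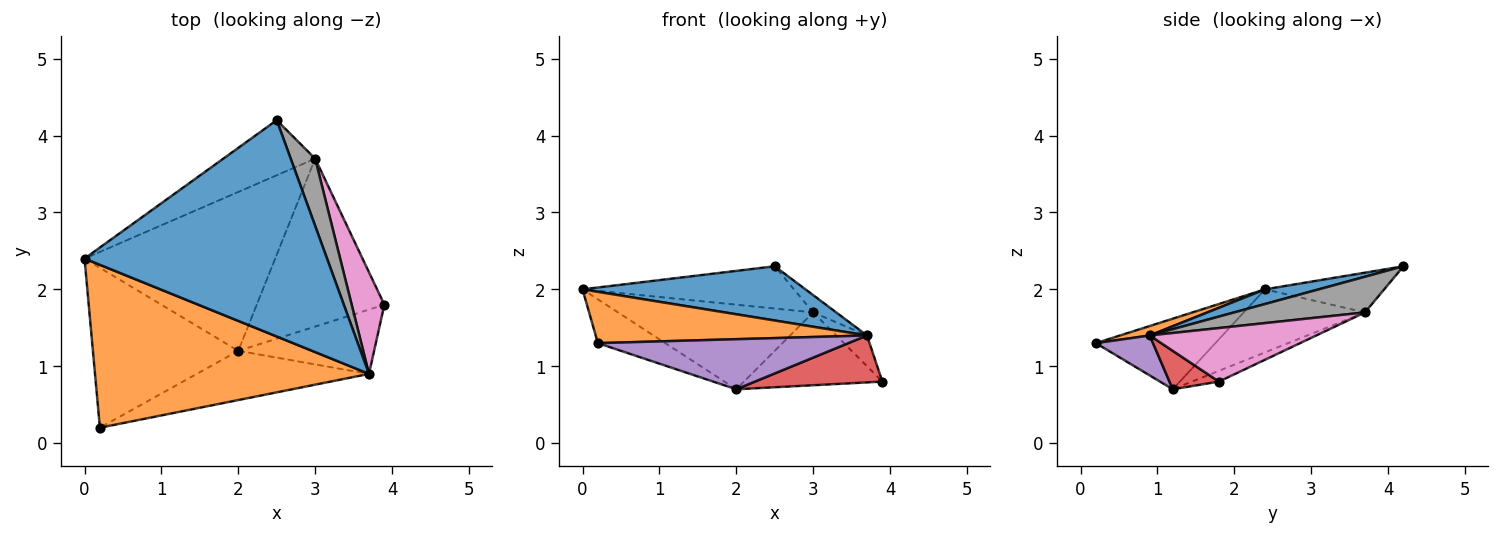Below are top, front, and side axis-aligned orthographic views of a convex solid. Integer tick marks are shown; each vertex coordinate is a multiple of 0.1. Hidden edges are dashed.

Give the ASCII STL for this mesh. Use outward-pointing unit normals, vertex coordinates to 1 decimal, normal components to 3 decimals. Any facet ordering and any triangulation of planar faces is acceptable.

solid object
 facet normal 0.059 -0.243 0.968
  outer loop
   vertex 3.7 0.9 1.4
   vertex 2.5 4.2 2.3
   vertex 0.0 2.4 2.0
  endloop
 endfacet
 facet normal 0.033 -0.300 0.953
  outer loop
   vertex 3.7 0.9 1.4
   vertex 0.0 2.4 2.0
   vertex 0.2 0.2 1.3
  endloop
 endfacet
 facet normal -0.424 0.239 -0.873
  outer loop
   vertex 2.0 1.2 0.7
   vertex 0.2 0.2 1.3
   vertex 0.0 2.4 2.0
  endloop
 endfacet
 facet normal 0.223 -0.575 -0.788
  outer loop
   vertex 2.0 1.2 0.7
   vertex 3.9 1.8 0.8
   vertex 3.7 0.9 1.4
  endloop
 endfacet
 facet normal 0.161 -0.704 -0.692
  outer loop
   vertex 2.0 1.2 0.7
   vertex 3.7 0.9 1.4
   vertex 0.2 0.2 1.3
  endloop
 endfacet
 facet normal -0.077 0.397 -0.915
  outer loop
   vertex 3.0 3.7 1.7
   vertex 3.9 1.8 0.8
   vertex 2.0 1.2 0.7
  endloop
 endfacet
 facet normal 0.843 0.156 0.515
  outer loop
   vertex 3.0 3.7 1.7
   vertex 3.7 0.9 1.4
   vertex 3.9 1.8 0.8
  endloop
 endfacet
 facet normal 0.816 0.144 0.560
  outer loop
   vertex 3.0 3.7 1.7
   vertex 2.5 4.2 2.3
   vertex 3.7 0.9 1.4
  endloop
 endfacet
 facet normal -0.325 0.576 -0.750
  outer loop
   vertex 3.0 3.7 1.7
   vertex 0.0 2.4 2.0
   vertex 2.5 4.2 2.3
  endloop
 endfacet
 facet normal -0.280 0.451 -0.847
  outer loop
   vertex 3.0 3.7 1.7
   vertex 2.0 1.2 0.7
   vertex 0.0 2.4 2.0
  endloop
 endfacet
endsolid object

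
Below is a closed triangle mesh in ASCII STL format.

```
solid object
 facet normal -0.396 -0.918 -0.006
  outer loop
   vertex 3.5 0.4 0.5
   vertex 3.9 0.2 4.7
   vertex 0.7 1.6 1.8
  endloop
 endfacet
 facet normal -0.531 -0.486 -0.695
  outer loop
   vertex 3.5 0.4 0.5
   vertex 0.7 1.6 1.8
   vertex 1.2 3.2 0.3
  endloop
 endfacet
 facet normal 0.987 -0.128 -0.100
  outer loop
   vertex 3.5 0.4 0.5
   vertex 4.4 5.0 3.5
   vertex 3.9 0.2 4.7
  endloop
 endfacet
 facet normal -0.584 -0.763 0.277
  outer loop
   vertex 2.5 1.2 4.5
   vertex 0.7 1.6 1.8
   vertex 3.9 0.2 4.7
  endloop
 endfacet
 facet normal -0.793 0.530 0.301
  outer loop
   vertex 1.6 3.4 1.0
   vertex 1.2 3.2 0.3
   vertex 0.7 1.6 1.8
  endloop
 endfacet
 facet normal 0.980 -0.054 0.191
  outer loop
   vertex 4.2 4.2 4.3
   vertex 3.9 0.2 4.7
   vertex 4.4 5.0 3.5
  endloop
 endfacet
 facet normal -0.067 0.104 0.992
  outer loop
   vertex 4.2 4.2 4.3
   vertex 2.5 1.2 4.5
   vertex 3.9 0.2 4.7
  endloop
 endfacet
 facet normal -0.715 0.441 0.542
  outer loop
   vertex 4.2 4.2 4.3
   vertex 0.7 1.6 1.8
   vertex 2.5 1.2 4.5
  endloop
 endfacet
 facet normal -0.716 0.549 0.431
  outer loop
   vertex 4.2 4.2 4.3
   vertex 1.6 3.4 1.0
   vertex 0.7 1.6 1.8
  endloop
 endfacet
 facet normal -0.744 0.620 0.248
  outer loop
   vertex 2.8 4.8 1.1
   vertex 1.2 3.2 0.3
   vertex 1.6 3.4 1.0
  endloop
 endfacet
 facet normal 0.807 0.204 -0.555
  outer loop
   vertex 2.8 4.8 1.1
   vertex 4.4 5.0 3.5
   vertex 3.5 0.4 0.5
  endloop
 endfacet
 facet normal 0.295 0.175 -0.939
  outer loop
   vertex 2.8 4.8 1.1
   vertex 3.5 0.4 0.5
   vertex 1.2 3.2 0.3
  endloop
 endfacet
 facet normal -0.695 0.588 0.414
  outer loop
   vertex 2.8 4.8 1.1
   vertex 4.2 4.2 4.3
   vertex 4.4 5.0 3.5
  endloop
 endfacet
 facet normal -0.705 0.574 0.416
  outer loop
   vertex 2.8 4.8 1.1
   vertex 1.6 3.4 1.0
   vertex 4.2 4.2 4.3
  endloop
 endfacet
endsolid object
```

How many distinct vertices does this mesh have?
9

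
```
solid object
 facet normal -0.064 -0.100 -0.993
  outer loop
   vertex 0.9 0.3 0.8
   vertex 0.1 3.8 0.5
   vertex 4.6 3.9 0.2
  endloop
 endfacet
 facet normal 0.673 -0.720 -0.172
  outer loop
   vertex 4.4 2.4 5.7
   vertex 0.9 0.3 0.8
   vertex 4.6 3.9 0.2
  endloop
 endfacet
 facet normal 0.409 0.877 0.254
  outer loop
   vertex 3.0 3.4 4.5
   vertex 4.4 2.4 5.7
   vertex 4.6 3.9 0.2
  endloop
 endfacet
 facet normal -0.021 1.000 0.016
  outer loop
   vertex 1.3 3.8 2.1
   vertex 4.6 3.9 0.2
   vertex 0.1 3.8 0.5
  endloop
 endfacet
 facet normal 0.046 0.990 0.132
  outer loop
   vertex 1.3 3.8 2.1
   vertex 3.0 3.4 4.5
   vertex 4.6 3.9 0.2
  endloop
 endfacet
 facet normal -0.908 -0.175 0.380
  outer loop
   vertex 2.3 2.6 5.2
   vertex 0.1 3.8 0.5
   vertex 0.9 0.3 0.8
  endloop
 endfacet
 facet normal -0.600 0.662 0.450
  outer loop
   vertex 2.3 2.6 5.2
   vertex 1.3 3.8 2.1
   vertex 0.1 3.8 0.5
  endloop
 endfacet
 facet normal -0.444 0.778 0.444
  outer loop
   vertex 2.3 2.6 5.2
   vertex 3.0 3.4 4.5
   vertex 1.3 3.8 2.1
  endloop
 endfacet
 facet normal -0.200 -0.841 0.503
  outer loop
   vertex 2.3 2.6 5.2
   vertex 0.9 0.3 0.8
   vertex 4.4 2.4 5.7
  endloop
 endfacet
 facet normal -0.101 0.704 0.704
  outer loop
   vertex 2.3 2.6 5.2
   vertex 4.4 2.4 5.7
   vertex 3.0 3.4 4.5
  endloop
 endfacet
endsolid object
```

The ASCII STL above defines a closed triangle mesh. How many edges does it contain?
15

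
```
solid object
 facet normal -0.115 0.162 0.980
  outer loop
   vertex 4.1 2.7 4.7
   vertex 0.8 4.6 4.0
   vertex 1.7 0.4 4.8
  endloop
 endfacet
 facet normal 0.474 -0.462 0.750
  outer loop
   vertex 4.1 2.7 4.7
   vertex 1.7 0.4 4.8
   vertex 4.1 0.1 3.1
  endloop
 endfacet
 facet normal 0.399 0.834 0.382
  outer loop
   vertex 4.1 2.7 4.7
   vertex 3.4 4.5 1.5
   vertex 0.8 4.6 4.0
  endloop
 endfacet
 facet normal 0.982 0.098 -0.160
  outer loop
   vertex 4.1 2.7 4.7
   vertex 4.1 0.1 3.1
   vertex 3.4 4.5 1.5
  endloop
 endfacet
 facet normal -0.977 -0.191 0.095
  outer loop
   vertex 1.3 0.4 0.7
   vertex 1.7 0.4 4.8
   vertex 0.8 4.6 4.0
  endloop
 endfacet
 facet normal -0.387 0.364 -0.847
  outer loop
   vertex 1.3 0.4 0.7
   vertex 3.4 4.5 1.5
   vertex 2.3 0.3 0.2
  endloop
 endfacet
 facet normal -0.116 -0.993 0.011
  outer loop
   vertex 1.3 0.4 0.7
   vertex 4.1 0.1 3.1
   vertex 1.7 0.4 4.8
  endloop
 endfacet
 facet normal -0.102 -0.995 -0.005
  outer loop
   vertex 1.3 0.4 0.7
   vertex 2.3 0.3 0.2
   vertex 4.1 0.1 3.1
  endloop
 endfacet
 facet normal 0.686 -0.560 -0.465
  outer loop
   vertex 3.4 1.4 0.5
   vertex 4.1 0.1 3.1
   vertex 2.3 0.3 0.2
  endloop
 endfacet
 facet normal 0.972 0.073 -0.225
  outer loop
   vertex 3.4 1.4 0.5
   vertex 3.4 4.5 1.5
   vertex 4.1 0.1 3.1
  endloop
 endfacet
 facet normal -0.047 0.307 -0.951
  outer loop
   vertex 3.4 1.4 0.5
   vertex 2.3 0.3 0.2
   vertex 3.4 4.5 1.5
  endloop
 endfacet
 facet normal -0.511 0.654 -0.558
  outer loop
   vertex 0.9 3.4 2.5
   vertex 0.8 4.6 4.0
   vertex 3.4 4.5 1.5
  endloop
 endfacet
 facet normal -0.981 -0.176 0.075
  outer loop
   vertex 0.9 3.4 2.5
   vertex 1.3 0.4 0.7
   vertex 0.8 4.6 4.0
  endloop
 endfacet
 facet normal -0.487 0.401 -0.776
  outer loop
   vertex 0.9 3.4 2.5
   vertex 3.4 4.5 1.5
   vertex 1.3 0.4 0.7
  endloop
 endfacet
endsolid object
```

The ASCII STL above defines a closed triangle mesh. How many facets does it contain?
14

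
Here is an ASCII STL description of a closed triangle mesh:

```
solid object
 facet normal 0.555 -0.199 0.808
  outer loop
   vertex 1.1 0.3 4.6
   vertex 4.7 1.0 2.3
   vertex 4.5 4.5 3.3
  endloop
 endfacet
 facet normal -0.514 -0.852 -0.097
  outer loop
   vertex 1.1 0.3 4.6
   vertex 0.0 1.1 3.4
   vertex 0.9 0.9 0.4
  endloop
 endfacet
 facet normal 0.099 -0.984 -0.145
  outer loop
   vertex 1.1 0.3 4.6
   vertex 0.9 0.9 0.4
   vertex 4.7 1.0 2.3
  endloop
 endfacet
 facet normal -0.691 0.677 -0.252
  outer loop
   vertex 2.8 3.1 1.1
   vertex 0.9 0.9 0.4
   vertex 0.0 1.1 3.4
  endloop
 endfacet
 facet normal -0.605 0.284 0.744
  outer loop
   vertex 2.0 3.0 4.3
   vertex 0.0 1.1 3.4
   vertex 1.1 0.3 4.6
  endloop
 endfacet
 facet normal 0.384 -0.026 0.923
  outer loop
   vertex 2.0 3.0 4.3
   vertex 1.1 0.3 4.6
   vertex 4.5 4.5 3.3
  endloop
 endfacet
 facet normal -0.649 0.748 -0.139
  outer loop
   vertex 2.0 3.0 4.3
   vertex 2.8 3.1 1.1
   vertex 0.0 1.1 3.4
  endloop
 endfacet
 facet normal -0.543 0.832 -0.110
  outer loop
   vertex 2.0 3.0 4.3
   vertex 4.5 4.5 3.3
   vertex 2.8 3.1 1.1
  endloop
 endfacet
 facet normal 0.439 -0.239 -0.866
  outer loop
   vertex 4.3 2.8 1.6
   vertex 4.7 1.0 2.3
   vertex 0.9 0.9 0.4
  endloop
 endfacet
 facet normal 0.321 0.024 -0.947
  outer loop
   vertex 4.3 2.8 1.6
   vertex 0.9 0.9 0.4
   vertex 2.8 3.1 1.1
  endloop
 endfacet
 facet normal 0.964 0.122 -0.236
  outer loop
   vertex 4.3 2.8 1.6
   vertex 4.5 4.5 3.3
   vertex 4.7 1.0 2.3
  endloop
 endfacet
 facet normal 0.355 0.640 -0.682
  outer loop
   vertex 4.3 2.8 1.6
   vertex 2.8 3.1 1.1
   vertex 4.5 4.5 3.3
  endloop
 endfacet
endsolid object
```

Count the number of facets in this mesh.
12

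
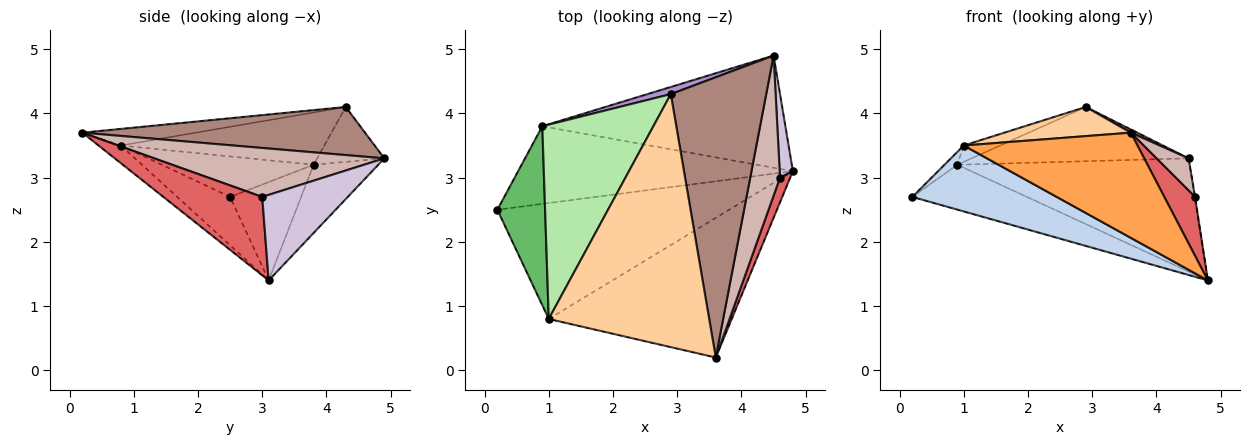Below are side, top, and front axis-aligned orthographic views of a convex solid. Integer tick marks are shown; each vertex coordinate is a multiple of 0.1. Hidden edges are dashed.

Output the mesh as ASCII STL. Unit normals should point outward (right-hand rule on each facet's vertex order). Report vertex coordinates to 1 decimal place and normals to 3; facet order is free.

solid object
 facet normal -0.296 0.478 -0.827
  outer loop
   vertex 0.9 3.8 3.2
   vertex 4.8 3.1 1.4
   vertex 0.2 2.5 2.7
  endloop
 endfacet
 facet normal -0.178 -0.486 -0.855
  outer loop
   vertex 1.0 0.8 3.5
   vertex 0.2 2.5 2.7
   vertex 4.8 3.1 1.4
  endloop
 endfacet
 facet normal -0.077 -0.600 -0.796
  outer loop
   vertex 1.0 0.8 3.5
   vertex 4.8 3.1 1.4
   vertex 3.6 0.2 3.7
  endloop
 endfacet
 facet normal -0.102 -0.114 0.988
  outer loop
   vertex 1.0 0.8 3.5
   vertex 3.6 0.2 3.7
   vertex 2.9 4.3 4.1
  endloop
 endfacet
 facet normal -0.646 0.055 0.762
  outer loop
   vertex 1.0 0.8 3.5
   vertex 0.9 3.8 3.2
   vertex 0.2 2.5 2.7
  endloop
 endfacet
 facet normal -0.425 0.076 0.902
  outer loop
   vertex 1.0 0.8 3.5
   vertex 2.9 4.3 4.1
   vertex 0.9 3.8 3.2
  endloop
 endfacet
 facet normal 0.948 -0.294 0.123
  outer loop
   vertex 4.6 3.0 2.7
   vertex 3.6 0.2 3.7
   vertex 4.8 3.1 1.4
  endloop
 endfacet
 facet normal -0.194 0.697 -0.691
  outer loop
   vertex 4.5 4.9 3.3
   vertex 4.8 3.1 1.4
   vertex 0.9 3.8 3.2
  endloop
 endfacet
 facet normal -0.293 0.948 0.125
  outer loop
   vertex 4.5 4.9 3.3
   vertex 0.9 3.8 3.2
   vertex 2.9 4.3 4.1
  endloop
 endfacet
 facet normal 0.988 0.004 0.152
  outer loop
   vertex 4.5 4.9 3.3
   vertex 4.6 3.0 2.7
   vertex 4.8 3.1 1.4
  endloop
 endfacet
 facet normal 0.450 -0.010 0.893
  outer loop
   vertex 4.5 4.9 3.3
   vertex 2.9 4.3 4.1
   vertex 3.6 0.2 3.7
  endloop
 endfacet
 facet normal 0.848 -0.118 0.516
  outer loop
   vertex 4.5 4.9 3.3
   vertex 3.6 0.2 3.7
   vertex 4.6 3.0 2.7
  endloop
 endfacet
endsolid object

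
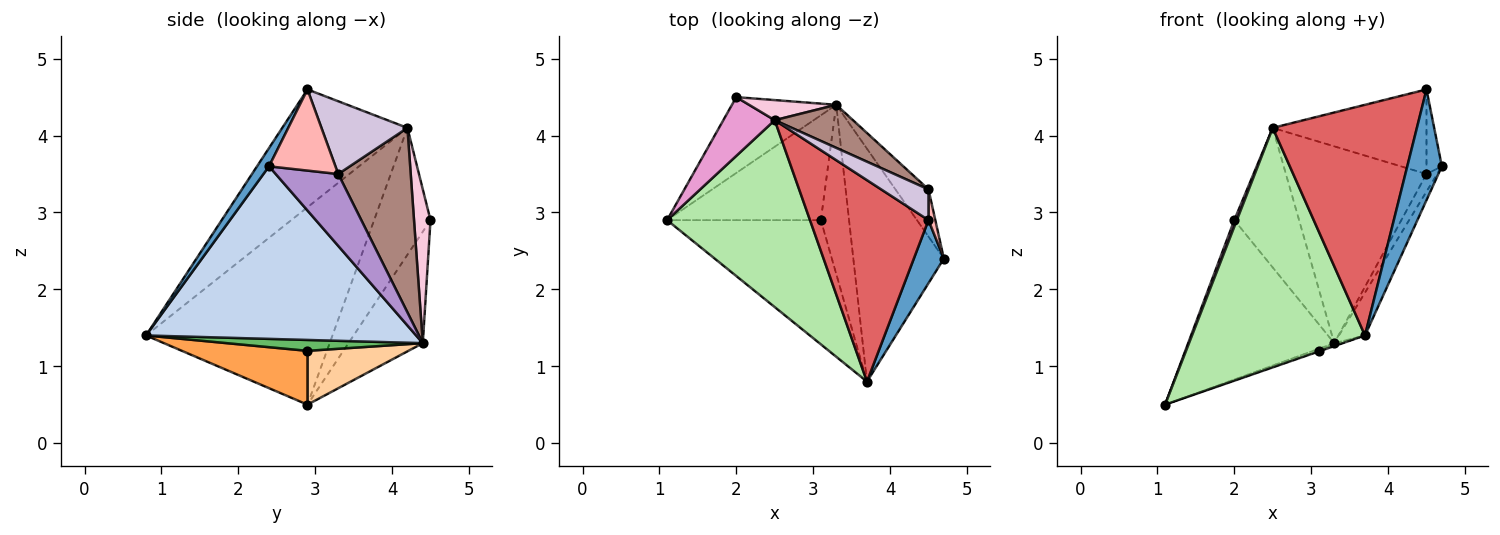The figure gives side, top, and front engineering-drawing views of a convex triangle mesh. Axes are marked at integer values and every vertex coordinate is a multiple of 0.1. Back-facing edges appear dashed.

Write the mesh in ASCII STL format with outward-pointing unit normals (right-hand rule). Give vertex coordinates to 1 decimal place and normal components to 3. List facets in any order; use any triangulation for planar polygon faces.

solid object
 facet normal 0.289 -0.832 0.474
  outer loop
   vertex 4.5 2.9 4.6
   vertex 3.7 0.8 1.4
   vertex 4.7 2.4 3.6
  endloop
 endfacet
 facet normal 0.882 0.085 -0.463
  outer loop
   vertex 3.3 4.4 1.3
   vertex 4.7 2.4 3.6
   vertex 3.7 0.8 1.4
  endloop
 endfacet
 facet normal 0.330 0.004 -0.944
  outer loop
   vertex 3.1 2.9 1.2
   vertex 3.7 0.8 1.4
   vertex 1.1 2.9 0.5
  endloop
 endfacet
 facet normal 0.330 0.019 -0.944
  outer loop
   vertex 3.1 2.9 1.2
   vertex 1.1 2.9 0.5
   vertex 3.3 4.4 1.3
  endloop
 endfacet
 facet normal 0.360 0.014 -0.933
  outer loop
   vertex 3.1 2.9 1.2
   vertex 3.3 4.4 1.3
   vertex 3.7 0.8 1.4
  endloop
 endfacet
 facet normal -0.648 -0.601 0.469
  outer loop
   vertex 2.5 4.2 4.1
   vertex 1.1 2.9 0.5
   vertex 3.7 0.8 1.4
  endloop
 endfacet
 facet normal -0.547 -0.630 0.551
  outer loop
   vertex 2.5 4.2 4.1
   vertex 3.7 0.8 1.4
   vertex 4.5 2.9 4.6
  endloop
 endfacet
 facet normal 0.971 0.225 0.082
  outer loop
   vertex 4.5 3.3 3.5
   vertex 4.5 2.9 4.6
   vertex 4.7 2.4 3.6
  endloop
 endfacet
 facet normal 0.898 0.154 -0.413
  outer loop
   vertex 4.5 3.3 3.5
   vertex 4.7 2.4 3.6
   vertex 3.3 4.4 1.3
  endloop
 endfacet
 facet normal 0.465 0.832 0.303
  outer loop
   vertex 4.5 3.3 3.5
   vertex 2.5 4.2 4.1
   vertex 4.5 2.9 4.6
  endloop
 endfacet
 facet normal 0.450 0.872 0.191
  outer loop
   vertex 4.5 3.3 3.5
   vertex 3.3 4.4 1.3
   vertex 2.5 4.2 4.1
  endloop
 endfacet
 facet normal -0.417 0.821 -0.390
  outer loop
   vertex 2.0 4.5 2.9
   vertex 3.3 4.4 1.3
   vertex 1.1 2.9 0.5
  endloop
 endfacet
 facet normal -0.926 -0.042 0.375
  outer loop
   vertex 2.0 4.5 2.9
   vertex 1.1 2.9 0.5
   vertex 2.5 4.2 4.1
  endloop
 endfacet
 facet normal 0.244 0.960 0.138
  outer loop
   vertex 2.0 4.5 2.9
   vertex 2.5 4.2 4.1
   vertex 3.3 4.4 1.3
  endloop
 endfacet
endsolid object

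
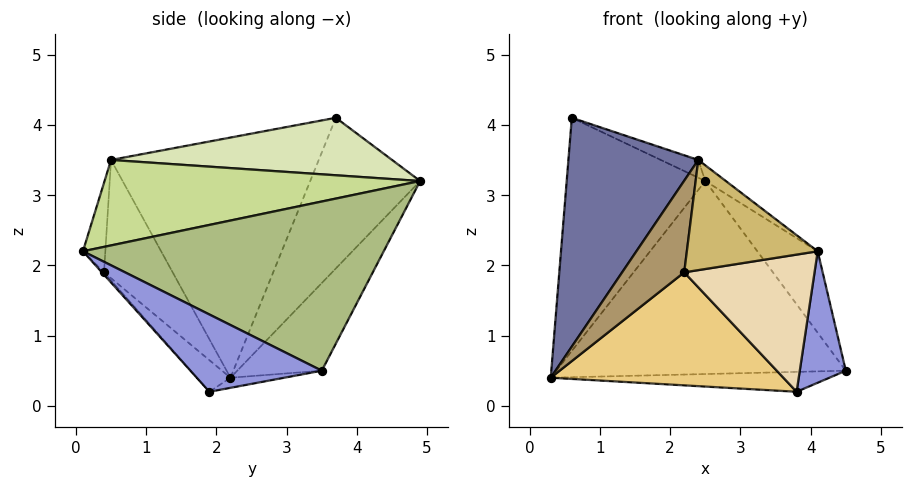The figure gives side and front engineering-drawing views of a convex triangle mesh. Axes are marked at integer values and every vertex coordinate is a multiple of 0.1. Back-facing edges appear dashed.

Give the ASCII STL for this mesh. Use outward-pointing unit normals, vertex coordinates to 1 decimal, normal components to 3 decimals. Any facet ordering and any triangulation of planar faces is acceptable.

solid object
 facet normal -0.816 -0.510 0.273
  outer loop
   vertex 2.4 0.5 3.5
   vertex 0.6 3.7 4.1
   vertex 0.3 2.2 0.4
  endloop
 endfacet
 facet normal -0.039 0.201 -0.979
  outer loop
   vertex 3.8 1.9 0.2
   vertex 0.3 2.2 0.4
   vertex 4.5 3.5 0.5
  endloop
 endfacet
 facet normal 0.864 -0.303 -0.402
  outer loop
   vertex 3.8 1.9 0.2
   vertex 4.5 3.5 0.5
   vertex 4.1 0.1 2.2
  endloop
 endfacet
 facet normal -0.229 0.784 -0.576
  outer loop
   vertex 2.5 4.9 3.2
   vertex 4.5 3.5 0.5
   vertex 0.3 2.2 0.4
  endloop
 endfacet
 facet normal -0.600 0.757 -0.258
  outer loop
   vertex 2.5 4.9 3.2
   vertex 0.3 2.2 0.4
   vertex 0.6 3.7 4.1
  endloop
 endfacet
 facet normal 0.832 0.167 0.530
  outer loop
   vertex 2.5 4.9 3.2
   vertex 4.1 0.1 2.2
   vertex 4.5 3.5 0.5
  endloop
 endfacet
 facet normal 0.613 0.040 0.789
  outer loop
   vertex 2.5 4.9 3.2
   vertex 2.4 0.5 3.5
   vertex 4.1 0.1 2.2
  endloop
 endfacet
 facet normal 0.400 0.053 0.915
  outer loop
   vertex 2.5 4.9 3.2
   vertex 0.6 3.7 4.1
   vertex 2.4 0.5 3.5
  endloop
 endfacet
 facet normal -0.735 -0.665 0.133
  outer loop
   vertex 2.2 0.4 1.9
   vertex 2.4 0.5 3.5
   vertex 0.3 2.2 0.4
  endloop
 endfacet
 facet normal -0.168 -0.982 0.082
  outer loop
   vertex 2.2 0.4 1.9
   vertex 4.1 0.1 2.2
   vertex 2.4 0.5 3.5
  endloop
 endfacet
 facet normal -0.100 -0.697 -0.710
  outer loop
   vertex 2.2 0.4 1.9
   vertex 0.3 2.2 0.4
   vertex 3.8 1.9 0.2
  endloop
 endfacet
 facet normal -0.012 -0.744 -0.668
  outer loop
   vertex 2.2 0.4 1.9
   vertex 3.8 1.9 0.2
   vertex 4.1 0.1 2.2
  endloop
 endfacet
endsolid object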